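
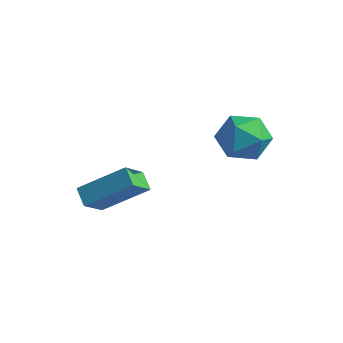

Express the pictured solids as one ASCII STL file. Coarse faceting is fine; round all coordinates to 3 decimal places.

solid 
facet normal -0.174 0.077 0.982
outer loop
vertex 0.047 2.653 0.569
vertex -0.98 2.312 0.414
vertex -0.186 1.586 0.611
endloop
endfacet
facet normal 0.512 -0.078 0.856
outer loop
vertex 0.047 2.653 0.569
vertex -0.186 1.586 0.611
vertex 0.719 1.928 0.101
endloop
endfacet
facet normal 0.782 0.439 0.443
outer loop
vertex 0.047 2.653 0.569
vertex 0.719 1.928 0.101
vertex 0.483 2.865 -0.411
endloop
endfacet
facet normal 0.264 0.912 0.315
outer loop
vertex 0.047 2.653 0.569
vertex 0.483 2.865 -0.411
vertex -0.566 3.102 -0.218
endloop
endfacet
facet normal -0.326 0.689 0.647
outer loop
vertex 0.047 2.653 0.569
vertex -0.566 3.102 -0.218
vertex -0.98 2.312 0.414
endloop
endfacet
facet normal 0.536 -0.689 0.488
outer loop
vertex 0.719 1.928 0.101
vertex -0.186 1.586 0.611
vertex 0.106 1.138 -0.342
endloop
endfacet
facet normal -0.573 -0.439 0.692
outer loop
vertex -0.186 1.586 0.611
vertex -0.98 2.312 0.414
vertex -0.943 1.375 -0.149
endloop
endfacet
facet normal -0.820 0.551 0.152
outer loop
vertex -0.98 2.312 0.414
vertex -0.566 3.102 -0.218
vertex -1.179 2.312 -0.661
endloop
endfacet
facet normal 0.135 0.912 -0.387
outer loop
vertex -0.566 3.102 -0.218
vertex 0.483 2.865 -0.411
vertex -0.274 2.654 -1.171
endloop
endfacet
facet normal 0.973 0.147 -0.180
outer loop
vertex 0.483 2.865 -0.411
vertex 0.719 1.928 0.101
vertex 0.52 1.928 -0.974
endloop
endfacet
facet normal -0.264 -0.912 -0.315
outer loop
vertex -0.507 1.587 -1.129
vertex 0.106 1.138 -0.342
vertex -0.943 1.375 -0.149
endloop
endfacet
facet normal -0.782 -0.439 -0.443
outer loop
vertex -0.507 1.587 -1.129
vertex -0.943 1.375 -0.149
vertex -1.179 2.312 -0.661
endloop
endfacet
facet normal -0.512 0.078 -0.856
outer loop
vertex -0.507 1.587 -1.129
vertex -1.179 2.312 -0.661
vertex -0.274 2.654 -1.171
endloop
endfacet
facet normal 0.174 -0.077 -0.982
outer loop
vertex -0.507 1.587 -1.129
vertex -0.274 2.654 -1.171
vertex 0.52 1.928 -0.974
endloop
endfacet
facet normal 0.326 -0.689 -0.647
outer loop
vertex -0.507 1.587 -1.129
vertex 0.52 1.928 -0.974
vertex 0.106 1.138 -0.342
endloop
endfacet
facet normal -0.135 -0.912 0.387
outer loop
vertex -0.943 1.375 -0.149
vertex 0.106 1.138 -0.342
vertex -0.186 1.586 0.611
endloop
endfacet
facet normal -0.973 -0.147 0.180
outer loop
vertex -1.179 2.312 -0.661
vertex -0.943 1.375 -0.149
vertex -0.98 2.312 0.414
endloop
endfacet
facet normal -0.536 0.689 -0.488
outer loop
vertex -0.274 2.654 -1.171
vertex -1.179 2.312 -0.661
vertex -0.566 3.102 -0.218
endloop
endfacet
facet normal 0.573 0.439 -0.692
outer loop
vertex 0.52 1.928 -0.974
vertex -0.274 2.654 -1.171
vertex 0.483 2.865 -0.411
endloop
endfacet
facet normal 0.820 -0.551 -0.152
outer loop
vertex 0.106 1.138 -0.342
vertex 0.52 1.928 -0.974
vertex 0.719 1.928 0.101
endloop
endfacet
facet normal -0.758 0.388 0.524
outer loop
vertex -2.665 -1.31 -1.079
vertex -2.747 -0.319 -1.932
vertex -3.982 -2.379 -2.194
endloop
endfacet
facet normal 0.062 -0.756 0.651
outer loop
vertex -3.353 -2.701 -2.628
vertex -2.665 -1.31 -1.079
vertex -3.982 -2.379 -2.194
endloop
endfacet
facet normal -0.758 0.388 0.524
outer loop
vertex -3.982 -2.379 -2.194
vertex -2.747 -0.319 -1.932
vertex -4.064 -1.388 -3.047
endloop
endfacet
facet normal -0.649 -0.527 -0.549
outer loop
vertex -4.064 -1.388 -3.047
vertex -3.353 -2.701 -2.628
vertex -3.982 -2.379 -2.194
endloop
endfacet
facet normal 0.649 0.527 0.549
outer loop
vertex -2.665 -1.31 -1.079
vertex -2.118 -0.641 -2.366
vertex -2.747 -0.319 -1.932
endloop
endfacet
facet normal 0.062 -0.756 0.651
outer loop
vertex -2.036 -1.632 -1.513
vertex -2.665 -1.31 -1.079
vertex -3.353 -2.701 -2.628
endloop
endfacet
facet normal 0.649 0.527 0.549
outer loop
vertex -2.036 -1.632 -1.513
vertex -2.118 -0.641 -2.366
vertex -2.665 -1.31 -1.079
endloop
endfacet
facet normal -0.062 0.756 -0.651
outer loop
vertex -2.747 -0.319 -1.932
vertex -2.118 -0.641 -2.366
vertex -4.064 -1.388 -3.047
endloop
endfacet
facet normal -0.649 -0.527 -0.549
outer loop
vertex -3.435 -1.71 -3.481
vertex -3.353 -2.701 -2.628
vertex -4.064 -1.388 -3.047
endloop
endfacet
facet normal -0.062 0.756 -0.651
outer loop
vertex -4.064 -1.388 -3.047
vertex -2.118 -0.641 -2.366
vertex -3.435 -1.71 -3.481
endloop
endfacet
facet normal 0.758 -0.388 -0.524
outer loop
vertex -3.435 -1.71 -3.481
vertex -2.036 -1.632 -1.513
vertex -3.353 -2.701 -2.628
endloop
endfacet
facet normal 0.758 -0.388 -0.524
outer loop
vertex -2.118 -0.641 -2.366
vertex -2.036 -1.632 -1.513
vertex -3.435 -1.71 -3.481
endloop
endfacet

endsolid


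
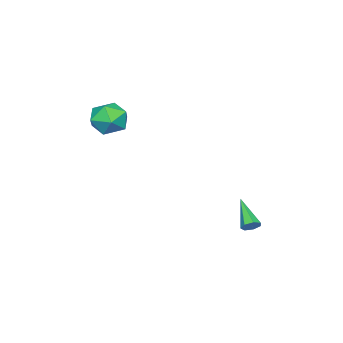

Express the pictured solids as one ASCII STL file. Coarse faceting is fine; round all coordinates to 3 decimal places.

solid 
facet normal -0.978 -0.139 0.158
outer loop
vertex 2.435 -2.946 2.182
vertex 2.575 -3.997 2.127
vertex 2.656 -3.499 3.062
endloop
endfacet
facet normal -0.750 0.458 0.476
outer loop
vertex 2.435 -2.946 2.182
vertex 2.656 -3.499 3.062
vertex 3.123 -2.56 2.894
endloop
endfacet
facet normal -0.470 0.882 -0.024
outer loop
vertex 2.435 -2.946 2.182
vertex 3.123 -2.56 2.894
vertex 3.331 -2.478 1.855
endloop
endfacet
facet normal -0.524 0.547 -0.653
outer loop
vertex 2.435 -2.946 2.182
vertex 3.331 -2.478 1.855
vertex 2.992 -3.367 1.382
endloop
endfacet
facet normal -0.838 -0.083 -0.539
outer loop
vertex 2.435 -2.946 2.182
vertex 2.992 -3.367 1.382
vertex 2.575 -3.997 2.127
endloop
endfacet
facet normal -0.229 0.281 0.932
outer loop
vertex 3.123 -2.56 2.894
vertex 2.656 -3.499 3.062
vertex 3.688 -3.373 3.278
endloop
endfacet
facet normal -0.599 -0.684 0.416
outer loop
vertex 2.656 -3.499 3.062
vertex 2.575 -3.997 2.127
vertex 3.349 -4.262 2.805
endloop
endfacet
facet normal -0.373 -0.595 -0.712
outer loop
vertex 2.575 -3.997 2.127
vertex 2.992 -3.367 1.382
vertex 3.557 -4.18 1.766
endloop
endfacet
facet normal 0.136 0.425 -0.895
outer loop
vertex 2.992 -3.367 1.382
vertex 3.331 -2.478 1.855
vertex 4.024 -3.241 1.598
endloop
endfacet
facet normal 0.225 0.967 0.121
outer loop
vertex 3.331 -2.478 1.855
vertex 3.123 -2.56 2.894
vertex 4.105 -2.743 2.533
endloop
endfacet
facet normal 0.524 -0.547 0.653
outer loop
vertex 4.245 -3.794 2.478
vertex 3.688 -3.373 3.278
vertex 3.349 -4.262 2.805
endloop
endfacet
facet normal 0.470 -0.882 0.024
outer loop
vertex 4.245 -3.794 2.478
vertex 3.349 -4.262 2.805
vertex 3.557 -4.18 1.766
endloop
endfacet
facet normal 0.750 -0.458 -0.476
outer loop
vertex 4.245 -3.794 2.478
vertex 3.557 -4.18 1.766
vertex 4.024 -3.241 1.598
endloop
endfacet
facet normal 0.978 0.139 -0.158
outer loop
vertex 4.245 -3.794 2.478
vertex 4.024 -3.241 1.598
vertex 4.105 -2.743 2.533
endloop
endfacet
facet normal 0.838 0.083 0.539
outer loop
vertex 4.245 -3.794 2.478
vertex 4.105 -2.743 2.533
vertex 3.688 -3.373 3.278
endloop
endfacet
facet normal -0.136 -0.425 0.895
outer loop
vertex 3.349 -4.262 2.805
vertex 3.688 -3.373 3.278
vertex 2.656 -3.499 3.062
endloop
endfacet
facet normal -0.225 -0.967 -0.121
outer loop
vertex 3.557 -4.18 1.766
vertex 3.349 -4.262 2.805
vertex 2.575 -3.997 2.127
endloop
endfacet
facet normal 0.229 -0.281 -0.932
outer loop
vertex 4.024 -3.241 1.598
vertex 3.557 -4.18 1.766
vertex 2.992 -3.367 1.382
endloop
endfacet
facet normal 0.599 0.684 -0.416
outer loop
vertex 4.105 -2.743 2.533
vertex 4.024 -3.241 1.598
vertex 3.331 -2.478 1.855
endloop
endfacet
facet normal 0.373 0.595 0.712
outer loop
vertex 3.688 -3.373 3.278
vertex 4.105 -2.743 2.533
vertex 3.123 -2.56 2.894
endloop
endfacet
facet normal 0.542 0.613 -0.575
outer loop
vertex 1.531 3.345 -3.551
vertex 1.339 3.124 -3.968
vertex 1.159 3.525 -3.71
endloop
endfacet
facet normal -0.118 0.509 0.853
outer loop
vertex 1.531 3.345 -3.551
vertex 1.159 3.525 -3.71
vertex 0.341 1.996 -2.912
endloop
endfacet
facet normal 0.543 0.613 -0.574
outer loop
vertex 1.159 3.525 -3.71
vertex 1.339 3.124 -3.968
vertex 0.923 3.403 -4.064
endloop
endfacet
facet normal -0.761 0.569 0.311
outer loop
vertex 1.159 3.525 -3.71
vertex 0.923 3.403 -4.064
vertex 0.341 1.996 -2.912
endloop
endfacet
facet normal 0.543 0.613 -0.574
outer loop
vertex 0.923 3.403 -4.064
vertex 1.339 3.124 -3.968
vertex 1.001 3.07 -4.346
endloop
endfacet
facet normal -0.928 0.088 -0.361
outer loop
vertex 0.923 3.403 -4.064
vertex 1.001 3.07 -4.346
vertex 0.341 1.996 -2.912
endloop
endfacet
facet normal 0.544 0.612 -0.574
outer loop
vertex 1.001 3.07 -4.346
vertex 1.339 3.124 -3.968
vertex 1.333 2.778 -4.343
endloop
endfacet
facet normal -0.496 -0.570 -0.655
outer loop
vertex 1.001 3.07 -4.346
vertex 1.333 2.778 -4.343
vertex 0.341 1.996 -2.912
endloop
endfacet
facet normal 0.544 0.613 -0.574
outer loop
vertex 1.333 2.778 -4.343
vertex 1.339 3.124 -3.968
vertex 1.67 2.746 -4.058
endloop
endfacet
facet normal 0.211 -0.912 -0.352
outer loop
vertex 1.333 2.778 -4.343
vertex 1.67 2.746 -4.058
vertex 0.341 1.996 -2.912
endloop
endfacet
facet normal 0.542 0.612 -0.575
outer loop
vertex 1.67 2.746 -4.058
vertex 1.339 3.124 -3.968
vertex 1.758 2.999 -3.706
endloop
endfacet
facet normal 0.661 -0.678 0.322
outer loop
vertex 1.67 2.746 -4.058
vertex 1.758 2.999 -3.706
vertex 0.341 1.996 -2.912
endloop
endfacet
facet normal 0.542 0.613 -0.575
outer loop
vertex 1.758 2.999 -3.706
vertex 1.339 3.124 -3.968
vertex 1.531 3.345 -3.551
endloop
endfacet
facet normal 0.513 -0.047 0.857
outer loop
vertex 1.758 2.999 -3.706
vertex 1.531 3.345 -3.551
vertex 0.341 1.996 -2.912
endloop
endfacet

endsolid


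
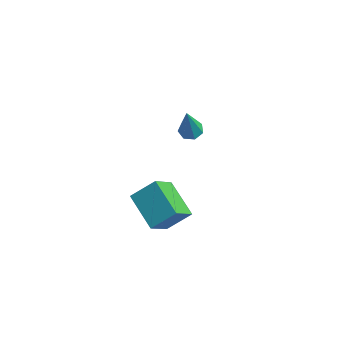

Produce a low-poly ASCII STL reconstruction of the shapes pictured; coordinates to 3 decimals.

solid 
facet normal -0.477 -0.651 -0.591
outer loop
vertex 0.244 -4.314 -2.105
vertex -1.474 -3.725 -1.367
vertex 0.123 -3.059 -3.389
endloop
endfacet
facet normal 0.876 -0.300 -0.376
outer loop
vertex 0.814 -2.115 -2.533
vertex 0.244 -4.314 -2.105
vertex 0.123 -3.059 -3.389
endloop
endfacet
facet normal -0.477 -0.651 -0.591
outer loop
vertex 0.123 -3.059 -3.389
vertex -1.474 -3.725 -1.367
vertex -1.595 -2.47 -2.652
endloop
endfacet
facet normal -0.067 0.697 -0.714
outer loop
vertex -1.595 -2.47 -2.652
vertex 0.814 -2.115 -2.533
vertex 0.123 -3.059 -3.389
endloop
endfacet
facet normal 0.068 -0.697 0.714
outer loop
vertex 0.244 -4.314 -2.105
vertex -0.783 -2.781 -0.511
vertex -1.474 -3.725 -1.367
endloop
endfacet
facet normal 0.877 -0.300 -0.376
outer loop
vertex 0.935 -3.37 -1.248
vertex 0.244 -4.314 -2.105
vertex 0.814 -2.115 -2.533
endloop
endfacet
facet normal 0.067 -0.697 0.714
outer loop
vertex 0.935 -3.37 -1.248
vertex -0.783 -2.781 -0.511
vertex 0.244 -4.314 -2.105
endloop
endfacet
facet normal -0.876 0.301 0.376
outer loop
vertex -1.474 -3.725 -1.367
vertex -0.783 -2.781 -0.511
vertex -1.595 -2.47 -2.652
endloop
endfacet
facet normal -0.068 0.697 -0.714
outer loop
vertex -0.904 -1.526 -1.795
vertex 0.814 -2.115 -2.533
vertex -1.595 -2.47 -2.652
endloop
endfacet
facet normal -0.877 0.300 0.376
outer loop
vertex -1.595 -2.47 -2.652
vertex -0.783 -2.781 -0.511
vertex -0.904 -1.526 -1.795
endloop
endfacet
facet normal 0.477 0.651 0.591
outer loop
vertex -0.904 -1.526 -1.795
vertex 0.935 -3.37 -1.248
vertex 0.814 -2.115 -2.533
endloop
endfacet
facet normal 0.477 0.651 0.591
outer loop
vertex -0.783 -2.781 -0.511
vertex 0.935 -3.37 -1.248
vertex -0.904 -1.526 -1.795
endloop
endfacet
facet normal -0.129 0.300 -0.945
outer loop
vertex -2.793 3.071 -3.022
vertex -3.39 2.868 -3.005
vertex -3.164 3.437 -2.855
endloop
endfacet
facet normal 0.733 0.583 0.351
outer loop
vertex -2.793 3.071 -3.022
vertex -3.164 3.437 -2.855
vertex -3.11 2.212 -0.935
endloop
endfacet
facet normal -0.127 0.300 -0.945
outer loop
vertex -3.164 3.437 -2.855
vertex -3.39 2.868 -3.005
vertex -3.704 3.375 -2.802
endloop
endfacet
facet normal -0.044 0.842 0.538
outer loop
vertex -3.164 3.437 -2.855
vertex -3.704 3.375 -2.802
vertex -3.11 2.212 -0.935
endloop
endfacet
facet normal -0.126 0.300 -0.945
outer loop
vertex -3.704 3.375 -2.802
vertex -3.39 2.868 -3.005
vertex -4.008 2.932 -2.902
endloop
endfacet
facet normal -0.763 0.411 0.499
outer loop
vertex -3.704 3.375 -2.802
vertex -4.008 2.932 -2.902
vertex -3.11 2.212 -0.935
endloop
endfacet
facet normal -0.127 0.299 -0.946
outer loop
vertex -4.008 2.932 -2.902
vertex -3.39 2.868 -3.005
vertex -3.846 2.441 -3.079
endloop
endfacet
facet normal -0.884 -0.386 0.262
outer loop
vertex -4.008 2.932 -2.902
vertex -3.846 2.441 -3.079
vertex -3.11 2.212 -0.935
endloop
endfacet
facet normal -0.128 0.300 -0.945
outer loop
vertex -3.846 2.441 -3.079
vertex -3.39 2.868 -3.005
vertex -3.341 2.272 -3.201
endloop
endfacet
facet normal -0.316 -0.949 0.007
outer loop
vertex -3.846 2.441 -3.079
vertex -3.341 2.272 -3.201
vertex -3.11 2.212 -0.935
endloop
endfacet
facet normal -0.127 0.300 -0.945
outer loop
vertex -3.341 2.272 -3.201
vertex -3.39 2.868 -3.005
vertex -2.872 2.552 -3.175
endloop
endfacet
facet normal 0.514 -0.854 -0.075
outer loop
vertex -3.341 2.272 -3.201
vertex -2.872 2.552 -3.175
vertex -3.11 2.212 -0.935
endloop
endfacet
facet normal -0.128 0.298 -0.946
outer loop
vertex -2.872 2.552 -3.175
vertex -3.39 2.868 -3.005
vertex -2.793 3.071 -3.022
endloop
endfacet
facet normal 0.982 -0.172 0.078
outer loop
vertex -2.872 2.552 -3.175
vertex -2.793 3.071 -3.022
vertex -3.11 2.212 -0.935
endloop
endfacet

endsolid


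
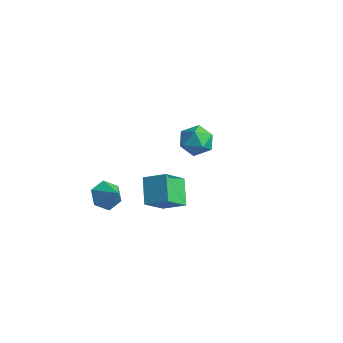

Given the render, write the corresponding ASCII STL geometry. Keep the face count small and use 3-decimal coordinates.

solid 
facet normal 0.154 0.893 0.424
outer loop
vertex -3.276 4.815 -1.587
vertex -3.742 4.423 -0.592
vertex -2.596 4.315 -0.781
endloop
endfacet
facet normal 0.647 0.759 -0.075
outer loop
vertex -3.276 4.815 -1.587
vertex -2.596 4.315 -0.781
vertex -2.438 4.069 -1.911
endloop
endfacet
facet normal 0.310 0.650 -0.694
outer loop
vertex -3.276 4.815 -1.587
vertex -2.438 4.069 -1.911
vertex -3.487 4.025 -2.42
endloop
endfacet
facet normal -0.392 0.715 -0.579
outer loop
vertex -3.276 4.815 -1.587
vertex -3.487 4.025 -2.42
vertex -4.293 4.243 -1.605
endloop
endfacet
facet normal -0.489 0.865 0.112
outer loop
vertex -3.276 4.815 -1.587
vertex -4.293 4.243 -1.605
vertex -3.742 4.423 -0.592
endloop
endfacet
facet normal 0.982 0.156 0.104
outer loop
vertex -2.438 4.069 -1.911
vertex -2.596 4.315 -0.781
vertex -2.387 3.217 -1.115
endloop
endfacet
facet normal 0.185 0.372 0.910
outer loop
vertex -2.596 4.315 -0.781
vertex -3.742 4.423 -0.592
vertex -3.193 3.435 -0.3
endloop
endfacet
facet normal -0.853 0.328 0.406
outer loop
vertex -3.742 4.423 -0.592
vertex -4.293 4.243 -1.605
vertex -4.242 3.391 -0.809
endloop
endfacet
facet normal -0.697 0.084 -0.712
outer loop
vertex -4.293 4.243 -1.605
vertex -3.487 4.025 -2.42
vertex -4.084 3.145 -1.939
endloop
endfacet
facet normal 0.437 -0.023 -0.899
outer loop
vertex -3.487 4.025 -2.42
vertex -2.438 4.069 -1.911
vertex -2.938 3.037 -2.128
endloop
endfacet
facet normal 0.392 -0.715 0.579
outer loop
vertex -3.404 2.645 -1.133
vertex -2.387 3.217 -1.115
vertex -3.193 3.435 -0.3
endloop
endfacet
facet normal -0.310 -0.650 0.694
outer loop
vertex -3.404 2.645 -1.133
vertex -3.193 3.435 -0.3
vertex -4.242 3.391 -0.809
endloop
endfacet
facet normal -0.647 -0.759 0.075
outer loop
vertex -3.404 2.645 -1.133
vertex -4.242 3.391 -0.809
vertex -4.084 3.145 -1.939
endloop
endfacet
facet normal -0.154 -0.893 -0.424
outer loop
vertex -3.404 2.645 -1.133
vertex -4.084 3.145 -1.939
vertex -2.938 3.037 -2.128
endloop
endfacet
facet normal 0.489 -0.865 -0.112
outer loop
vertex -3.404 2.645 -1.133
vertex -2.938 3.037 -2.128
vertex -2.387 3.217 -1.115
endloop
endfacet
facet normal 0.697 -0.084 0.712
outer loop
vertex -3.193 3.435 -0.3
vertex -2.387 3.217 -1.115
vertex -2.596 4.315 -0.781
endloop
endfacet
facet normal -0.437 0.023 0.899
outer loop
vertex -4.242 3.391 -0.809
vertex -3.193 3.435 -0.3
vertex -3.742 4.423 -0.592
endloop
endfacet
facet normal -0.982 -0.156 -0.104
outer loop
vertex -4.084 3.145 -1.939
vertex -4.242 3.391 -0.809
vertex -4.293 4.243 -1.605
endloop
endfacet
facet normal -0.185 -0.372 -0.910
outer loop
vertex -2.938 3.037 -2.128
vertex -4.084 3.145 -1.939
vertex -3.487 4.025 -2.42
endloop
endfacet
facet normal 0.853 -0.328 -0.406
outer loop
vertex -2.387 3.217 -1.115
vertex -2.938 3.037 -2.128
vertex -2.438 4.069 -1.911
endloop
endfacet
facet normal -0.752 0.096 -0.652
outer loop
vertex -2.965 -3.074 -2.273
vertex -3.532 -3.691 -1.709
vertex -3.55 -2.695 -1.542
endloop
endfacet
facet normal 0.659 0.738 0.144
outer loop
vertex -2.965 -3.074 -2.273
vertex -3.55 -2.695 -1.542
vertex -2.448 -3.829 -0.771
endloop
endfacet
facet normal -0.752 0.096 -0.652
outer loop
vertex -3.55 -2.695 -1.542
vertex -3.532 -3.691 -1.709
vertex -4.117 -3.313 -0.979
endloop
endfacet
facet normal 0.095 0.621 0.778
outer loop
vertex -3.55 -2.695 -1.542
vertex -4.117 -3.313 -0.979
vertex -2.448 -3.829 -0.771
endloop
endfacet
facet normal -0.752 0.095 -0.652
outer loop
vertex -4.117 -3.313 -0.979
vertex -3.532 -3.691 -1.709
vertex -4.098 -4.309 -1.146
endloop
endfacet
facet normal -0.172 -0.166 0.971
outer loop
vertex -4.117 -3.313 -0.979
vertex -4.098 -4.309 -1.146
vertex -2.448 -3.829 -0.771
endloop
endfacet
facet normal -0.753 0.096 -0.652
outer loop
vertex -4.098 -4.309 -1.146
vertex -3.532 -3.691 -1.709
vertex -3.513 -4.687 -1.877
endloop
endfacet
facet normal 0.123 -0.838 0.532
outer loop
vertex -4.098 -4.309 -1.146
vertex -3.513 -4.687 -1.877
vertex -2.448 -3.829 -0.771
endloop
endfacet
facet normal -0.752 0.096 -0.652
outer loop
vertex -3.513 -4.687 -1.877
vertex -3.532 -3.691 -1.709
vertex -2.946 -4.07 -2.44
endloop
endfacet
facet normal 0.685 -0.721 -0.100
outer loop
vertex -3.513 -4.687 -1.877
vertex -2.946 -4.07 -2.44
vertex -2.448 -3.829 -0.771
endloop
endfacet
facet normal -0.752 0.095 -0.652
outer loop
vertex -2.946 -4.07 -2.44
vertex -3.532 -3.691 -1.709
vertex -2.965 -3.074 -2.273
endloop
endfacet
facet normal 0.953 0.068 -0.294
outer loop
vertex -2.946 -4.07 -2.44
vertex -2.965 -3.074 -2.273
vertex -2.448 -3.829 -0.771
endloop
endfacet
facet normal -0.577 0.558 0.597
outer loop
vertex -0.045 -2.517 1.482
vertex -0.018 -1.05 0.137
vertex -1.261 -3.086 0.837
endloop
endfacet
facet normal -0.014 -0.737 0.676
outer loop
vertex -0.222 -4.09 -0.237
vertex -0.045 -2.517 1.482
vertex -1.261 -3.086 0.837
endloop
endfacet
facet normal -0.578 0.558 0.596
outer loop
vertex -1.261 -3.086 0.837
vertex -0.018 -1.05 0.137
vertex -1.234 -1.62 -0.508
endloop
endfacet
facet normal -0.817 -0.382 -0.433
outer loop
vertex -1.234 -1.62 -0.508
vertex -0.222 -4.09 -0.237
vertex -1.261 -3.086 0.837
endloop
endfacet
facet normal 0.817 0.382 0.433
outer loop
vertex -0.045 -2.517 1.482
vertex 1.021 -2.054 -0.937
vertex -0.018 -1.05 0.137
endloop
endfacet
facet normal -0.013 -0.737 0.676
outer loop
vertex 0.994 -3.52 0.408
vertex -0.045 -2.517 1.482
vertex -0.222 -4.09 -0.237
endloop
endfacet
facet normal 0.816 0.382 0.433
outer loop
vertex 0.994 -3.52 0.408
vertex 1.021 -2.054 -0.937
vertex -0.045 -2.517 1.482
endloop
endfacet
facet normal 0.013 0.737 -0.676
outer loop
vertex -0.018 -1.05 0.137
vertex 1.021 -2.054 -0.937
vertex -1.234 -1.62 -0.508
endloop
endfacet
facet normal -0.816 -0.382 -0.433
outer loop
vertex -0.195 -2.623 -1.582
vertex -0.222 -4.09 -0.237
vertex -1.234 -1.62 -0.508
endloop
endfacet
facet normal 0.013 0.737 -0.676
outer loop
vertex -1.234 -1.62 -0.508
vertex 1.021 -2.054 -0.937
vertex -0.195 -2.623 -1.582
endloop
endfacet
facet normal 0.578 -0.557 -0.596
outer loop
vertex -0.195 -2.623 -1.582
vertex 0.994 -3.52 0.408
vertex -0.222 -4.09 -0.237
endloop
endfacet
facet normal 0.577 -0.558 -0.596
outer loop
vertex 1.021 -2.054 -0.937
vertex 0.994 -3.52 0.408
vertex -0.195 -2.623 -1.582
endloop
endfacet

endsolid


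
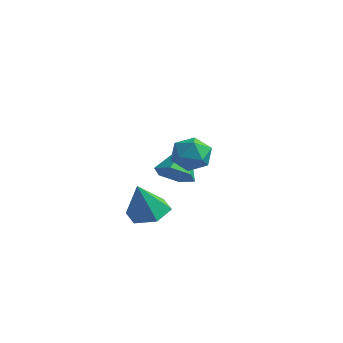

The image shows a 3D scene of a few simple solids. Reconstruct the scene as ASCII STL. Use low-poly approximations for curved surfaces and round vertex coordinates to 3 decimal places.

solid 
facet normal -0.473 0.859 0.195
outer loop
vertex 3.041 -0.129 3.687
vertex 2.343 -0.542 3.815
vertex 2.857 -0.401 4.439
endloop
endfacet
facet normal 0.216 0.900 0.378
outer loop
vertex 3.041 -0.129 3.687
vertex 2.857 -0.401 4.439
vertex 3.624 -0.466 4.156
endloop
endfacet
facet normal 0.608 0.767 -0.204
outer loop
vertex 3.041 -0.129 3.687
vertex 3.624 -0.466 4.156
vertex 3.584 -0.647 3.357
endloop
endfacet
facet normal 0.160 0.644 -0.748
outer loop
vertex 3.041 -0.129 3.687
vertex 3.584 -0.647 3.357
vertex 2.793 -0.694 3.147
endloop
endfacet
facet normal -0.507 0.701 -0.501
outer loop
vertex 3.041 -0.129 3.687
vertex 2.793 -0.694 3.147
vertex 2.343 -0.542 3.815
endloop
endfacet
facet normal 0.348 0.386 0.855
outer loop
vertex 3.624 -0.466 4.156
vertex 2.857 -0.401 4.439
vertex 3.287 -1.086 4.573
endloop
endfacet
facet normal -0.766 0.320 0.558
outer loop
vertex 2.857 -0.401 4.439
vertex 2.343 -0.542 3.815
vertex 2.496 -1.133 4.363
endloop
endfacet
facet normal -0.821 0.064 -0.568
outer loop
vertex 2.343 -0.542 3.815
vertex 2.793 -0.694 3.147
vertex 2.456 -1.314 3.564
endloop
endfacet
facet normal 0.258 -0.027 -0.966
outer loop
vertex 2.793 -0.694 3.147
vertex 3.584 -0.647 3.357
vertex 3.223 -1.379 3.281
endloop
endfacet
facet normal 0.981 0.172 -0.088
outer loop
vertex 3.584 -0.647 3.357
vertex 3.624 -0.466 4.156
vertex 3.737 -1.238 3.905
endloop
endfacet
facet normal -0.160 -0.644 0.748
outer loop
vertex 3.039 -1.651 4.033
vertex 3.287 -1.086 4.573
vertex 2.496 -1.133 4.363
endloop
endfacet
facet normal -0.608 -0.767 0.204
outer loop
vertex 3.039 -1.651 4.033
vertex 2.496 -1.133 4.363
vertex 2.456 -1.314 3.564
endloop
endfacet
facet normal -0.216 -0.900 -0.378
outer loop
vertex 3.039 -1.651 4.033
vertex 2.456 -1.314 3.564
vertex 3.223 -1.379 3.281
endloop
endfacet
facet normal 0.473 -0.859 -0.195
outer loop
vertex 3.039 -1.651 4.033
vertex 3.223 -1.379 3.281
vertex 3.737 -1.238 3.905
endloop
endfacet
facet normal 0.507 -0.701 0.501
outer loop
vertex 3.039 -1.651 4.033
vertex 3.737 -1.238 3.905
vertex 3.287 -1.086 4.573
endloop
endfacet
facet normal -0.258 0.027 0.966
outer loop
vertex 2.496 -1.133 4.363
vertex 3.287 -1.086 4.573
vertex 2.857 -0.401 4.439
endloop
endfacet
facet normal -0.981 -0.172 0.088
outer loop
vertex 2.456 -1.314 3.564
vertex 2.496 -1.133 4.363
vertex 2.343 -0.542 3.815
endloop
endfacet
facet normal -0.348 -0.386 -0.855
outer loop
vertex 3.223 -1.379 3.281
vertex 2.456 -1.314 3.564
vertex 2.793 -0.694 3.147
endloop
endfacet
facet normal 0.766 -0.320 -0.558
outer loop
vertex 3.737 -1.238 3.905
vertex 3.223 -1.379 3.281
vertex 3.584 -0.647 3.357
endloop
endfacet
facet normal 0.821 -0.064 0.568
outer loop
vertex 3.287 -1.086 4.573
vertex 3.737 -1.238 3.905
vertex 3.624 -0.466 4.156
endloop
endfacet
facet normal 0.143 -0.758 -0.636
outer loop
vertex 1.211 2.124 0.635
vertex 0.579 1.704 0.994
vertex 0.427 2.218 0.347
endloop
endfacet
facet normal 0.254 0.879 -0.404
outer loop
vertex 1.211 2.124 0.635
vertex 0.427 2.218 0.347
vertex 0.321 3.076 2.146
endloop
endfacet
facet normal 0.142 -0.759 -0.636
outer loop
vertex 0.427 2.218 0.347
vertex 0.579 1.704 0.994
vertex -0.205 1.798 0.707
endloop
endfacet
facet normal -0.650 0.671 -0.358
outer loop
vertex 0.427 2.218 0.347
vertex -0.205 1.798 0.707
vertex 0.321 3.076 2.146
endloop
endfacet
facet normal 0.142 -0.759 -0.636
outer loop
vertex -0.205 1.798 0.707
vertex 0.579 1.704 0.994
vertex -0.054 1.284 1.354
endloop
endfacet
facet normal -0.956 0.075 0.283
outer loop
vertex -0.205 1.798 0.707
vertex -0.054 1.284 1.354
vertex 0.321 3.076 2.146
endloop
endfacet
facet normal 0.141 -0.758 -0.636
outer loop
vertex -0.054 1.284 1.354
vertex 0.579 1.704 0.994
vertex 0.73 1.189 1.641
endloop
endfacet
facet normal -0.360 -0.313 0.879
outer loop
vertex -0.054 1.284 1.354
vertex 0.73 1.189 1.641
vertex 0.321 3.076 2.146
endloop
endfacet
facet normal 0.142 -0.758 -0.637
outer loop
vertex 0.73 1.189 1.641
vertex 0.579 1.704 0.994
vertex 1.362 1.609 1.282
endloop
endfacet
facet normal 0.543 -0.105 0.833
outer loop
vertex 0.73 1.189 1.641
vertex 1.362 1.609 1.282
vertex 0.321 3.076 2.146
endloop
endfacet
facet normal 0.142 -0.758 -0.637
outer loop
vertex 1.362 1.609 1.282
vertex 0.579 1.704 0.994
vertex 1.211 2.124 0.635
endloop
endfacet
facet normal 0.850 0.490 0.192
outer loop
vertex 1.362 1.609 1.282
vertex 1.211 2.124 0.635
vertex 0.321 3.076 2.146
endloop
endfacet
facet normal 0.109 0.308 -0.945
outer loop
vertex 2.878 -1.875 1.472
vertex 2.112 -2.189 1.281
vertex 2.187 -1.387 1.551
endloop
endfacet
facet normal 0.465 0.545 0.697
outer loop
vertex 2.878 -1.875 1.472
vertex 2.187 -1.387 1.551
vertex 1.948 -2.651 2.699
endloop
endfacet
facet normal 0.110 0.308 -0.945
outer loop
vertex 2.187 -1.387 1.551
vertex 2.112 -2.189 1.281
vertex 1.421 -1.702 1.359
endloop
endfacet
facet normal -0.425 0.651 0.628
outer loop
vertex 2.187 -1.387 1.551
vertex 1.421 -1.702 1.359
vertex 1.948 -2.651 2.699
endloop
endfacet
facet normal 0.110 0.307 -0.945
outer loop
vertex 1.421 -1.702 1.359
vertex 2.112 -2.189 1.281
vertex 1.346 -2.504 1.09
endloop
endfacet
facet normal -0.937 -0.029 0.348
outer loop
vertex 1.421 -1.702 1.359
vertex 1.346 -2.504 1.09
vertex 1.948 -2.651 2.699
endloop
endfacet
facet normal 0.109 0.308 -0.945
outer loop
vertex 1.346 -2.504 1.09
vertex 2.112 -2.189 1.281
vertex 2.038 -2.992 1.011
endloop
endfacet
facet normal -0.561 -0.817 0.135
outer loop
vertex 1.346 -2.504 1.09
vertex 2.038 -2.992 1.011
vertex 1.948 -2.651 2.699
endloop
endfacet
facet normal 0.110 0.308 -0.945
outer loop
vertex 2.038 -2.992 1.011
vertex 2.112 -2.189 1.281
vertex 2.804 -2.677 1.203
endloop
endfacet
facet normal 0.328 -0.922 0.204
outer loop
vertex 2.038 -2.992 1.011
vertex 2.804 -2.677 1.203
vertex 1.948 -2.651 2.699
endloop
endfacet
facet normal 0.110 0.307 -0.945
outer loop
vertex 2.804 -2.677 1.203
vertex 2.112 -2.189 1.281
vertex 2.878 -1.875 1.472
endloop
endfacet
facet normal 0.841 -0.240 0.485
outer loop
vertex 2.804 -2.677 1.203
vertex 2.878 -1.875 1.472
vertex 1.948 -2.651 2.699
endloop
endfacet

endsolid


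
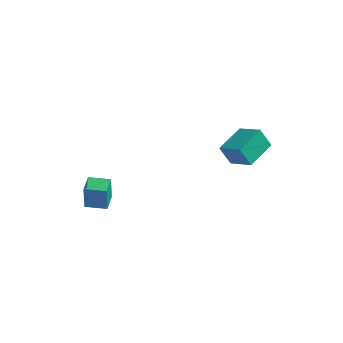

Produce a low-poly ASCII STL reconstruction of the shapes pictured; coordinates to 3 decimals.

solid 
facet normal -0.872 0.270 -0.407
outer loop
vertex 1.369 0.313 3.096
vertex 1.659 1.81 3.469
vertex 1.853 0.454 2.153
endloop
endfacet
facet normal -0.185 -0.954 -0.238
outer loop
vertex 2.961 0.11 2.671
vertex 1.369 0.313 3.096
vertex 1.853 0.454 2.153
endloop
endfacet
facet normal -0.872 0.271 -0.408
outer loop
vertex 1.853 0.454 2.153
vertex 1.659 1.81 3.469
vertex 2.144 1.951 2.526
endloop
endfacet
facet normal 0.453 0.132 -0.882
outer loop
vertex 2.144 1.951 2.526
vertex 2.961 0.11 2.671
vertex 1.853 0.454 2.153
endloop
endfacet
facet normal -0.453 -0.132 0.882
outer loop
vertex 1.369 0.313 3.096
vertex 2.767 1.466 3.987
vertex 1.659 1.81 3.469
endloop
endfacet
facet normal -0.185 -0.954 -0.238
outer loop
vertex 2.476 -0.031 3.614
vertex 1.369 0.313 3.096
vertex 2.961 0.11 2.671
endloop
endfacet
facet normal -0.453 -0.132 0.882
outer loop
vertex 2.476 -0.031 3.614
vertex 2.767 1.466 3.987
vertex 1.369 0.313 3.096
endloop
endfacet
facet normal 0.185 0.954 0.238
outer loop
vertex 1.659 1.81 3.469
vertex 2.767 1.466 3.987
vertex 2.144 1.951 2.526
endloop
endfacet
facet normal 0.453 0.132 -0.881
outer loop
vertex 3.251 1.607 3.044
vertex 2.961 0.11 2.671
vertex 2.144 1.951 2.526
endloop
endfacet
facet normal 0.185 0.954 0.238
outer loop
vertex 2.144 1.951 2.526
vertex 2.767 1.466 3.987
vertex 3.251 1.607 3.044
endloop
endfacet
facet normal 0.872 -0.271 0.408
outer loop
vertex 3.251 1.607 3.044
vertex 2.476 -0.031 3.614
vertex 2.961 0.11 2.671
endloop
endfacet
facet normal 0.872 -0.271 0.407
outer loop
vertex 2.767 1.466 3.987
vertex 2.476 -0.031 3.614
vertex 3.251 1.607 3.044
endloop
endfacet
facet normal -0.962 -0.275 -0.003
outer loop
vertex -3.793 -2.568 0.593
vertex -4.054 -1.655 0.642
vertex -3.807 -2.505 -0.665
endloop
endfacet
facet normal 0.274 -0.960 -0.051
outer loop
vertex -2.826 -2.225 -0.662
vertex -3.793 -2.568 0.593
vertex -3.807 -2.505 -0.665
endloop
endfacet
facet normal -0.962 -0.275 -0.003
outer loop
vertex -3.807 -2.505 -0.665
vertex -4.054 -1.655 0.642
vertex -4.068 -1.592 -0.616
endloop
endfacet
facet normal -0.011 0.050 -0.999
outer loop
vertex -4.068 -1.592 -0.616
vertex -2.826 -2.225 -0.662
vertex -3.807 -2.505 -0.665
endloop
endfacet
facet normal 0.011 -0.050 0.999
outer loop
vertex -3.793 -2.568 0.593
vertex -3.073 -1.375 0.645
vertex -4.054 -1.655 0.642
endloop
endfacet
facet normal 0.274 -0.960 -0.051
outer loop
vertex -2.812 -2.288 0.596
vertex -3.793 -2.568 0.593
vertex -2.826 -2.225 -0.662
endloop
endfacet
facet normal 0.011 -0.050 0.999
outer loop
vertex -2.812 -2.288 0.596
vertex -3.073 -1.375 0.645
vertex -3.793 -2.568 0.593
endloop
endfacet
facet normal -0.274 0.960 0.051
outer loop
vertex -4.054 -1.655 0.642
vertex -3.073 -1.375 0.645
vertex -4.068 -1.592 -0.616
endloop
endfacet
facet normal -0.011 0.050 -0.999
outer loop
vertex -3.087 -1.312 -0.613
vertex -2.826 -2.225 -0.662
vertex -4.068 -1.592 -0.616
endloop
endfacet
facet normal -0.274 0.960 0.051
outer loop
vertex -4.068 -1.592 -0.616
vertex -3.073 -1.375 0.645
vertex -3.087 -1.312 -0.613
endloop
endfacet
facet normal 0.962 0.275 0.003
outer loop
vertex -3.087 -1.312 -0.613
vertex -2.812 -2.288 0.596
vertex -2.826 -2.225 -0.662
endloop
endfacet
facet normal 0.962 0.275 0.003
outer loop
vertex -3.073 -1.375 0.645
vertex -2.812 -2.288 0.596
vertex -3.087 -1.312 -0.613
endloop
endfacet

endsolid


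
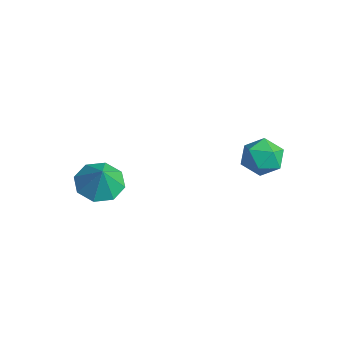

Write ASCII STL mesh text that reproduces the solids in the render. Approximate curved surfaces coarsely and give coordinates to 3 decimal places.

solid 
facet normal 0.202 0.581 0.788
outer loop
vertex 4.003 1.945 3.342
vertex 3.533 1.366 3.89
vertex 4.439 1.239 3.751
endloop
endfacet
facet normal 0.723 0.621 0.301
outer loop
vertex 4.003 1.945 3.342
vertex 4.439 1.239 3.751
vertex 4.625 1.45 2.869
endloop
endfacet
facet normal 0.434 0.845 -0.313
outer loop
vertex 4.003 1.945 3.342
vertex 4.625 1.45 2.869
vertex 3.834 1.707 2.464
endloop
endfacet
facet normal -0.264 0.943 -0.205
outer loop
vertex 4.003 1.945 3.342
vertex 3.834 1.707 2.464
vertex 3.159 1.655 3.095
endloop
endfacet
facet normal -0.407 0.780 0.475
outer loop
vertex 4.003 1.945 3.342
vertex 3.159 1.655 3.095
vertex 3.533 1.366 3.89
endloop
endfacet
facet normal 0.980 -0.036 0.198
outer loop
vertex 4.625 1.45 2.869
vertex 4.439 1.239 3.751
vertex 4.541 0.565 3.125
endloop
endfacet
facet normal 0.137 -0.101 0.985
outer loop
vertex 4.439 1.239 3.751
vertex 3.533 1.366 3.89
vertex 3.866 0.513 3.756
endloop
endfacet
facet normal -0.850 0.219 0.479
outer loop
vertex 3.533 1.366 3.89
vertex 3.159 1.655 3.095
vertex 3.075 0.77 3.351
endloop
endfacet
facet normal -0.617 0.483 -0.621
outer loop
vertex 3.159 1.655 3.095
vertex 3.834 1.707 2.464
vertex 3.261 0.981 2.469
endloop
endfacet
facet normal 0.513 0.325 -0.795
outer loop
vertex 3.834 1.707 2.464
vertex 4.625 1.45 2.869
vertex 4.167 0.854 2.33
endloop
endfacet
facet normal 0.264 -0.943 0.205
outer loop
vertex 3.697 0.275 2.878
vertex 4.541 0.565 3.125
vertex 3.866 0.513 3.756
endloop
endfacet
facet normal -0.434 -0.845 0.313
outer loop
vertex 3.697 0.275 2.878
vertex 3.866 0.513 3.756
vertex 3.075 0.77 3.351
endloop
endfacet
facet normal -0.723 -0.621 -0.301
outer loop
vertex 3.697 0.275 2.878
vertex 3.075 0.77 3.351
vertex 3.261 0.981 2.469
endloop
endfacet
facet normal -0.202 -0.581 -0.788
outer loop
vertex 3.697 0.275 2.878
vertex 3.261 0.981 2.469
vertex 4.167 0.854 2.33
endloop
endfacet
facet normal 0.407 -0.780 -0.475
outer loop
vertex 3.697 0.275 2.878
vertex 4.167 0.854 2.33
vertex 4.541 0.565 3.125
endloop
endfacet
facet normal 0.617 -0.483 0.621
outer loop
vertex 3.866 0.513 3.756
vertex 4.541 0.565 3.125
vertex 4.439 1.239 3.751
endloop
endfacet
facet normal -0.513 -0.325 0.795
outer loop
vertex 3.075 0.77 3.351
vertex 3.866 0.513 3.756
vertex 3.533 1.366 3.89
endloop
endfacet
facet normal -0.980 0.036 -0.198
outer loop
vertex 3.261 0.981 2.469
vertex 3.075 0.77 3.351
vertex 3.159 1.655 3.095
endloop
endfacet
facet normal -0.137 0.101 -0.985
outer loop
vertex 4.167 0.854 2.33
vertex 3.261 0.981 2.469
vertex 3.834 1.707 2.464
endloop
endfacet
facet normal 0.850 -0.219 -0.479
outer loop
vertex 4.541 0.565 3.125
vertex 4.167 0.854 2.33
vertex 4.625 1.45 2.869
endloop
endfacet
facet normal -0.470 0.099 -0.877
outer loop
vertex 0.016 -3.312 -0.589
vertex -0.896 -3.486 -0.12
vertex -0.326 -2.642 -0.33
endloop
endfacet
facet normal 0.899 0.368 0.237
outer loop
vertex 0.016 -3.312 -0.589
vertex -0.326 -2.642 -0.33
vertex -0.284 -3.614 1.02
endloop
endfacet
facet normal -0.470 0.099 -0.877
outer loop
vertex -0.326 -2.642 -0.33
vertex -0.896 -3.486 -0.12
vertex -1.001 -2.466 0.052
endloop
endfacet
facet normal 0.474 0.722 0.505
outer loop
vertex -0.326 -2.642 -0.33
vertex -1.001 -2.466 0.052
vertex -0.284 -3.614 1.02
endloop
endfacet
facet normal -0.470 0.100 -0.877
outer loop
vertex -1.001 -2.466 0.052
vertex -0.896 -3.486 -0.12
vertex -1.615 -2.887 0.333
endloop
endfacet
facet normal -0.066 0.619 0.783
outer loop
vertex -1.001 -2.466 0.052
vertex -1.615 -2.887 0.333
vertex -0.284 -3.614 1.02
endloop
endfacet
facet normal -0.470 0.099 -0.877
outer loop
vertex -1.615 -2.887 0.333
vertex -0.896 -3.486 -0.12
vertex -1.807 -3.659 0.349
endloop
endfacet
facet normal -0.403 0.119 0.907
outer loop
vertex -1.615 -2.887 0.333
vertex -1.807 -3.659 0.349
vertex -0.284 -3.614 1.02
endloop
endfacet
facet normal -0.470 0.099 -0.877
outer loop
vertex -1.807 -3.659 0.349
vertex -0.896 -3.486 -0.12
vertex -1.465 -4.33 0.09
endloop
endfacet
facet normal -0.341 -0.485 0.806
outer loop
vertex -1.807 -3.659 0.349
vertex -1.465 -4.33 0.09
vertex -0.284 -3.614 1.02
endloop
endfacet
facet normal -0.470 0.099 -0.877
outer loop
vertex -1.465 -4.33 0.09
vertex -0.896 -3.486 -0.12
vertex -0.79 -4.506 -0.292
endloop
endfacet
facet normal 0.085 -0.839 0.537
outer loop
vertex -1.465 -4.33 0.09
vertex -0.79 -4.506 -0.292
vertex -0.284 -3.614 1.02
endloop
endfacet
facet normal -0.470 0.099 -0.877
outer loop
vertex -0.79 -4.506 -0.292
vertex -0.896 -3.486 -0.12
vertex -0.176 -4.085 -0.573
endloop
endfacet
facet normal 0.624 -0.737 0.260
outer loop
vertex -0.79 -4.506 -0.292
vertex -0.176 -4.085 -0.573
vertex -0.284 -3.614 1.02
endloop
endfacet
facet normal -0.470 0.099 -0.877
outer loop
vertex -0.176 -4.085 -0.573
vertex -0.896 -3.486 -0.12
vertex 0.016 -3.312 -0.589
endloop
endfacet
facet normal 0.962 -0.236 0.135
outer loop
vertex -0.176 -4.085 -0.573
vertex 0.016 -3.312 -0.589
vertex -0.284 -3.614 1.02
endloop
endfacet

endsolid


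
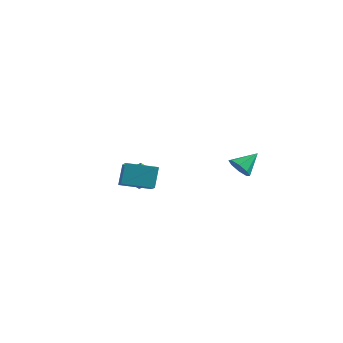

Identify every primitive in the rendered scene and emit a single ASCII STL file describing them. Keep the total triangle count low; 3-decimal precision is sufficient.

solid 
facet normal -0.880 -0.442 0.176
outer loop
vertex -2.504 -5.206 0.013
vertex -2.626 -4.585 0.961
vertex -3.467 -3.724 -1.082
endloop
endfacet
facet normal 0.107 -0.545 -0.832
outer loop
vertex -2.174 -3.075 -1.341
vertex -2.504 -5.206 0.013
vertex -3.467 -3.724 -1.082
endloop
endfacet
facet normal -0.880 -0.441 0.176
outer loop
vertex -3.467 -3.724 -1.082
vertex -2.626 -4.585 0.961
vertex -3.589 -3.102 -0.135
endloop
endfacet
facet normal -0.463 0.712 -0.527
outer loop
vertex -3.589 -3.102 -0.135
vertex -2.174 -3.075 -1.341
vertex -3.467 -3.724 -1.082
endloop
endfacet
facet normal 0.463 -0.713 0.527
outer loop
vertex -2.504 -5.206 0.013
vertex -1.333 -3.936 0.702
vertex -2.626 -4.585 0.961
endloop
endfacet
facet normal 0.107 -0.545 -0.832
outer loop
vertex -1.211 -4.558 -0.245
vertex -2.504 -5.206 0.013
vertex -2.174 -3.075 -1.341
endloop
endfacet
facet normal 0.462 -0.713 0.528
outer loop
vertex -1.211 -4.558 -0.245
vertex -1.333 -3.936 0.702
vertex -2.504 -5.206 0.013
endloop
endfacet
facet normal -0.107 0.545 0.832
outer loop
vertex -2.626 -4.585 0.961
vertex -1.333 -3.936 0.702
vertex -3.589 -3.102 -0.135
endloop
endfacet
facet normal -0.463 0.713 -0.527
outer loop
vertex -2.296 -2.454 -0.393
vertex -2.174 -3.075 -1.341
vertex -3.589 -3.102 -0.135
endloop
endfacet
facet normal -0.107 0.545 0.832
outer loop
vertex -3.589 -3.102 -0.135
vertex -1.333 -3.936 0.702
vertex -2.296 -2.454 -0.393
endloop
endfacet
facet normal 0.880 0.441 -0.176
outer loop
vertex -2.296 -2.454 -0.393
vertex -1.211 -4.558 -0.245
vertex -2.174 -3.075 -1.341
endloop
endfacet
facet normal 0.880 0.441 -0.177
outer loop
vertex -1.333 -3.936 0.702
vertex -1.211 -4.558 -0.245
vertex -2.296 -2.454 -0.393
endloop
endfacet
facet normal -0.537 0.775 0.333
outer loop
vertex -3.472 -1.591 -0.753
vertex -3.141 -1.073 -1.424
vertex -4.15 -1.836 -1.276
endloop
endfacet
facet normal -0.363 -0.569 0.738
outer loop
vertex -3.699 -2.487 -1.556
vertex -3.472 -1.591 -0.753
vertex -4.15 -1.836 -1.276
endloop
endfacet
facet normal -0.537 0.775 0.333
outer loop
vertex -4.15 -1.836 -1.276
vertex -3.141 -1.073 -1.424
vertex -3.819 -1.318 -1.947
endloop
endfacet
facet normal -0.761 -0.275 -0.588
outer loop
vertex -3.819 -1.318 -1.947
vertex -3.699 -2.487 -1.556
vertex -4.15 -1.836 -1.276
endloop
endfacet
facet normal 0.761 0.275 0.588
outer loop
vertex -3.472 -1.591 -0.753
vertex -2.69 -1.724 -1.704
vertex -3.141 -1.073 -1.424
endloop
endfacet
facet normal -0.363 -0.569 0.738
outer loop
vertex -3.021 -2.242 -1.033
vertex -3.472 -1.591 -0.753
vertex -3.699 -2.487 -1.556
endloop
endfacet
facet normal 0.761 0.275 0.588
outer loop
vertex -3.021 -2.242 -1.033
vertex -2.69 -1.724 -1.704
vertex -3.472 -1.591 -0.753
endloop
endfacet
facet normal 0.363 0.569 -0.738
outer loop
vertex -3.141 -1.073 -1.424
vertex -2.69 -1.724 -1.704
vertex -3.819 -1.318 -1.947
endloop
endfacet
facet normal -0.761 -0.275 -0.588
outer loop
vertex -3.368 -1.969 -2.227
vertex -3.699 -2.487 -1.556
vertex -3.819 -1.318 -1.947
endloop
endfacet
facet normal 0.363 0.569 -0.738
outer loop
vertex -3.819 -1.318 -1.947
vertex -2.69 -1.724 -1.704
vertex -3.368 -1.969 -2.227
endloop
endfacet
facet normal 0.537 -0.775 -0.333
outer loop
vertex -3.368 -1.969 -2.227
vertex -3.021 -2.242 -1.033
vertex -3.699 -2.487 -1.556
endloop
endfacet
facet normal 0.537 -0.775 -0.333
outer loop
vertex -2.69 -1.724 -1.704
vertex -3.021 -2.242 -1.033
vertex -3.368 -1.969 -2.227
endloop
endfacet
facet normal -0.397 -0.759 -0.516
outer loop
vertex 0.624 1.279 -2.007
vertex 0.045 1.359 -1.68
vertex 0.308 1.606 -2.245
endloop
endfacet
facet normal 0.786 0.459 -0.413
outer loop
vertex 0.624 1.279 -2.007
vertex 0.308 1.606 -2.245
vertex 0.535 2.301 -1.04
endloop
endfacet
facet normal -0.396 -0.759 -0.516
outer loop
vertex 0.308 1.606 -2.245
vertex 0.045 1.359 -1.68
vertex -0.162 1.788 -2.152
endloop
endfacet
facet normal 0.218 0.827 -0.518
outer loop
vertex 0.308 1.606 -2.245
vertex -0.162 1.788 -2.152
vertex 0.535 2.301 -1.04
endloop
endfacet
facet normal -0.396 -0.759 -0.516
outer loop
vertex -0.162 1.788 -2.152
vertex 0.045 1.359 -1.68
vertex -0.511 1.719 -1.783
endloop
endfacet
facet normal -0.375 0.909 -0.184
outer loop
vertex -0.162 1.788 -2.152
vertex -0.511 1.719 -1.783
vertex 0.535 2.301 -1.04
endloop
endfacet
facet normal -0.395 -0.759 -0.517
outer loop
vertex -0.511 1.719 -1.783
vertex 0.045 1.359 -1.68
vertex -0.535 1.439 -1.354
endloop
endfacet
facet normal -0.644 0.657 0.392
outer loop
vertex -0.511 1.719 -1.783
vertex -0.535 1.439 -1.354
vertex 0.535 2.301 -1.04
endloop
endfacet
facet normal -0.395 -0.760 -0.516
outer loop
vertex -0.535 1.439 -1.354
vertex 0.045 1.359 -1.68
vertex -0.219 1.113 -1.116
endloop
endfacet
facet normal -0.433 0.219 0.874
outer loop
vertex -0.535 1.439 -1.354
vertex -0.219 1.113 -1.116
vertex 0.535 2.301 -1.04
endloop
endfacet
facet normal -0.395 -0.760 -0.516
outer loop
vertex -0.219 1.113 -1.116
vertex 0.045 1.359 -1.68
vertex 0.251 0.931 -1.208
endloop
endfacet
facet normal 0.134 -0.148 0.980
outer loop
vertex -0.219 1.113 -1.116
vertex 0.251 0.931 -1.208
vertex 0.535 2.301 -1.04
endloop
endfacet
facet normal -0.395 -0.760 -0.517
outer loop
vertex 0.251 0.931 -1.208
vertex 0.045 1.359 -1.68
vertex 0.601 1.0 -1.577
endloop
endfacet
facet normal 0.727 -0.230 0.647
outer loop
vertex 0.251 0.931 -1.208
vertex 0.601 1.0 -1.577
vertex 0.535 2.301 -1.04
endloop
endfacet
facet normal -0.396 -0.761 -0.515
outer loop
vertex 0.601 1.0 -1.577
vertex 0.045 1.359 -1.68
vertex 0.624 1.279 -2.007
endloop
endfacet
facet normal 0.997 0.023 0.068
outer loop
vertex 0.601 1.0 -1.577
vertex 0.624 1.279 -2.007
vertex 0.535 2.301 -1.04
endloop
endfacet

endsolid


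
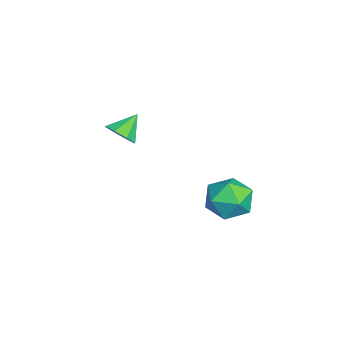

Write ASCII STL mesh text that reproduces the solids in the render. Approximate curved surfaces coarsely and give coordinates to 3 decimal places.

solid 
facet normal -0.117 0.981 -0.156
outer loop
vertex 3.272 3.799 -3.916
vertex 2.222 3.693 -3.796
vertex 2.835 3.9 -2.953
endloop
endfacet
facet normal 0.516 0.844 0.146
outer loop
vertex 3.272 3.799 -3.916
vertex 2.835 3.9 -2.953
vertex 3.744 3.364 -3.07
endloop
endfacet
facet normal 0.873 0.399 -0.282
outer loop
vertex 3.272 3.799 -3.916
vertex 3.744 3.364 -3.07
vertex 3.694 2.827 -3.984
endloop
endfacet
facet normal 0.461 0.260 -0.848
outer loop
vertex 3.272 3.799 -3.916
vertex 3.694 2.827 -3.984
vertex 2.754 3.03 -4.433
endloop
endfacet
facet normal -0.151 0.619 -0.770
outer loop
vertex 3.272 3.799 -3.916
vertex 2.754 3.03 -4.433
vertex 2.222 3.693 -3.796
endloop
endfacet
facet normal 0.398 0.508 0.764
outer loop
vertex 3.744 3.364 -3.07
vertex 2.835 3.9 -2.953
vertex 2.986 2.99 -2.427
endloop
endfacet
facet normal -0.626 0.729 0.276
outer loop
vertex 2.835 3.9 -2.953
vertex 2.222 3.693 -3.796
vertex 2.046 3.193 -2.876
endloop
endfacet
facet normal -0.681 0.144 -0.718
outer loop
vertex 2.222 3.693 -3.796
vertex 2.754 3.03 -4.433
vertex 1.996 2.656 -3.79
endloop
endfacet
facet normal 0.309 -0.437 -0.845
outer loop
vertex 2.754 3.03 -4.433
vertex 3.694 2.827 -3.984
vertex 2.905 2.12 -3.907
endloop
endfacet
facet normal 0.975 -0.212 0.071
outer loop
vertex 3.694 2.827 -3.984
vertex 3.744 3.364 -3.07
vertex 3.518 2.327 -3.064
endloop
endfacet
facet normal -0.461 -0.260 0.848
outer loop
vertex 2.468 2.221 -2.944
vertex 2.986 2.99 -2.427
vertex 2.046 3.193 -2.876
endloop
endfacet
facet normal -0.873 -0.399 0.282
outer loop
vertex 2.468 2.221 -2.944
vertex 2.046 3.193 -2.876
vertex 1.996 2.656 -3.79
endloop
endfacet
facet normal -0.516 -0.844 -0.146
outer loop
vertex 2.468 2.221 -2.944
vertex 1.996 2.656 -3.79
vertex 2.905 2.12 -3.907
endloop
endfacet
facet normal 0.117 -0.981 0.156
outer loop
vertex 2.468 2.221 -2.944
vertex 2.905 2.12 -3.907
vertex 3.518 2.327 -3.064
endloop
endfacet
facet normal 0.151 -0.619 0.770
outer loop
vertex 2.468 2.221 -2.944
vertex 3.518 2.327 -3.064
vertex 2.986 2.99 -2.427
endloop
endfacet
facet normal -0.309 0.437 0.845
outer loop
vertex 2.046 3.193 -2.876
vertex 2.986 2.99 -2.427
vertex 2.835 3.9 -2.953
endloop
endfacet
facet normal -0.975 0.212 -0.071
outer loop
vertex 1.996 2.656 -3.79
vertex 2.046 3.193 -2.876
vertex 2.222 3.693 -3.796
endloop
endfacet
facet normal -0.398 -0.508 -0.764
outer loop
vertex 2.905 2.12 -3.907
vertex 1.996 2.656 -3.79
vertex 2.754 3.03 -4.433
endloop
endfacet
facet normal 0.626 -0.729 -0.276
outer loop
vertex 3.518 2.327 -3.064
vertex 2.905 2.12 -3.907
vertex 3.694 2.827 -3.984
endloop
endfacet
facet normal 0.681 -0.144 0.718
outer loop
vertex 2.986 2.99 -2.427
vertex 3.518 2.327 -3.064
vertex 3.744 3.364 -3.07
endloop
endfacet
facet normal 0.531 -0.567 -0.629
outer loop
vertex -1.462 -0.947 -3.151
vertex -2.131 -1.252 -3.441
vertex -1.678 -0.63 -3.619
endloop
endfacet
facet normal 0.394 0.835 0.384
outer loop
vertex -1.462 -0.947 -3.151
vertex -1.678 -0.63 -3.619
vertex -2.789 -0.548 -2.659
endloop
endfacet
facet normal 0.531 -0.567 -0.630
outer loop
vertex -1.678 -0.63 -3.619
vertex -2.131 -1.252 -3.441
vertex -2.159 -0.677 -3.982
endloop
endfacet
facet normal -0.018 0.994 -0.105
outer loop
vertex -1.678 -0.63 -3.619
vertex -2.159 -0.677 -3.982
vertex -2.789 -0.548 -2.659
endloop
endfacet
facet normal 0.530 -0.567 -0.630
outer loop
vertex -2.159 -0.677 -3.982
vertex -2.131 -1.252 -3.441
vertex -2.624 -1.06 -4.028
endloop
endfacet
facet normal -0.576 0.741 -0.346
outer loop
vertex -2.159 -0.677 -3.982
vertex -2.624 -1.06 -4.028
vertex -2.789 -0.548 -2.659
endloop
endfacet
facet normal 0.530 -0.567 -0.631
outer loop
vertex -2.624 -1.06 -4.028
vertex -2.131 -1.252 -3.441
vertex -2.8 -1.556 -3.73
endloop
endfacet
facet normal -0.955 0.220 -0.198
outer loop
vertex -2.624 -1.06 -4.028
vertex -2.8 -1.556 -3.73
vertex -2.789 -0.548 -2.659
endloop
endfacet
facet normal 0.530 -0.567 -0.630
outer loop
vertex -2.8 -1.556 -3.73
vertex -2.131 -1.252 -3.441
vertex -2.585 -1.874 -3.263
endloop
endfacet
facet normal -0.932 -0.259 0.253
outer loop
vertex -2.8 -1.556 -3.73
vertex -2.585 -1.874 -3.263
vertex -2.789 -0.548 -2.659
endloop
endfacet
facet normal 0.530 -0.567 -0.630
outer loop
vertex -2.585 -1.874 -3.263
vertex -2.131 -1.252 -3.441
vertex -2.103 -1.827 -2.9
endloop
endfacet
facet normal -0.520 -0.419 0.744
outer loop
vertex -2.585 -1.874 -3.263
vertex -2.103 -1.827 -2.9
vertex -2.789 -0.548 -2.659
endloop
endfacet
facet normal 0.532 -0.567 -0.630
outer loop
vertex -2.103 -1.827 -2.9
vertex -2.131 -1.252 -3.441
vertex -1.638 -1.443 -2.853
endloop
endfacet
facet normal 0.037 -0.166 0.985
outer loop
vertex -2.103 -1.827 -2.9
vertex -1.638 -1.443 -2.853
vertex -2.789 -0.548 -2.659
endloop
endfacet
facet normal 0.531 -0.567 -0.630
outer loop
vertex -1.638 -1.443 -2.853
vertex -2.131 -1.252 -3.441
vertex -1.462 -0.947 -3.151
endloop
endfacet
facet normal 0.417 0.355 0.837
outer loop
vertex -1.638 -1.443 -2.853
vertex -1.462 -0.947 -3.151
vertex -2.789 -0.548 -2.659
endloop
endfacet

endsolid


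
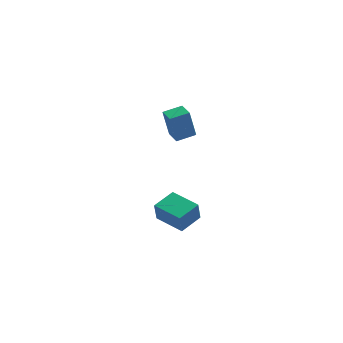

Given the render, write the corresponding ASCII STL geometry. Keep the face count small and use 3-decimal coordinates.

solid 
facet normal -0.636 0.771 0.045
outer loop
vertex -2.646 -3.422 1.81
vertex -1.48 -2.478 2.111
vertex -2.488 -3.218 0.557
endloop
endfacet
facet normal -0.762 -0.617 -0.197
outer loop
vertex -1.28 -4.682 0.469
vertex -2.646 -3.422 1.81
vertex -2.488 -3.218 0.557
endloop
endfacet
facet normal -0.636 0.771 0.045
outer loop
vertex -2.488 -3.218 0.557
vertex -1.48 -2.478 2.111
vertex -1.322 -2.274 0.857
endloop
endfacet
facet normal 0.123 0.160 -0.979
outer loop
vertex -1.322 -2.274 0.857
vertex -1.28 -4.682 0.469
vertex -2.488 -3.218 0.557
endloop
endfacet
facet normal -0.123 -0.160 0.979
outer loop
vertex -2.646 -3.422 1.81
vertex -0.272 -3.942 2.023
vertex -1.48 -2.478 2.111
endloop
endfacet
facet normal -0.762 -0.617 -0.196
outer loop
vertex -1.438 -4.886 1.723
vertex -2.646 -3.422 1.81
vertex -1.28 -4.682 0.469
endloop
endfacet
facet normal -0.123 -0.160 0.980
outer loop
vertex -1.438 -4.886 1.723
vertex -0.272 -3.942 2.023
vertex -2.646 -3.422 1.81
endloop
endfacet
facet normal 0.762 0.617 0.196
outer loop
vertex -1.48 -2.478 2.111
vertex -0.272 -3.942 2.023
vertex -1.322 -2.274 0.857
endloop
endfacet
facet normal 0.123 0.160 -0.979
outer loop
vertex -0.114 -3.738 0.77
vertex -1.28 -4.682 0.469
vertex -1.322 -2.274 0.857
endloop
endfacet
facet normal 0.762 0.617 0.197
outer loop
vertex -1.322 -2.274 0.857
vertex -0.272 -3.942 2.023
vertex -0.114 -3.738 0.77
endloop
endfacet
facet normal 0.636 -0.771 -0.045
outer loop
vertex -0.114 -3.738 0.77
vertex -1.438 -4.886 1.723
vertex -1.28 -4.682 0.469
endloop
endfacet
facet normal 0.636 -0.771 -0.045
outer loop
vertex -0.272 -3.942 2.023
vertex -1.438 -4.886 1.723
vertex -0.114 -3.738 0.77
endloop
endfacet
facet normal -0.952 -0.251 -0.176
outer loop
vertex -0.866 3.203 4.251
vertex -1.14 4.324 4.135
vertex -0.489 3.098 2.361
endloop
endfacet
facet normal 0.236 -0.967 0.101
outer loop
vertex 0.72 3.416 2.585
vertex -0.866 3.203 4.251
vertex -0.489 3.098 2.361
endloop
endfacet
facet normal -0.952 -0.251 -0.176
outer loop
vertex -0.489 3.098 2.361
vertex -1.14 4.324 4.135
vertex -0.763 4.22 2.245
endloop
endfacet
facet normal 0.196 -0.053 -0.979
outer loop
vertex -0.763 4.22 2.245
vertex 0.72 3.416 2.585
vertex -0.489 3.098 2.361
endloop
endfacet
facet normal -0.196 0.054 0.979
outer loop
vertex -0.866 3.203 4.251
vertex 0.069 4.642 4.359
vertex -1.14 4.324 4.135
endloop
endfacet
facet normal 0.235 -0.967 0.100
outer loop
vertex 0.343 3.52 4.475
vertex -0.866 3.203 4.251
vertex 0.72 3.416 2.585
endloop
endfacet
facet normal -0.195 0.054 0.979
outer loop
vertex 0.343 3.52 4.475
vertex 0.069 4.642 4.359
vertex -0.866 3.203 4.251
endloop
endfacet
facet normal -0.236 0.967 -0.100
outer loop
vertex -1.14 4.324 4.135
vertex 0.069 4.642 4.359
vertex -0.763 4.22 2.245
endloop
endfacet
facet normal 0.195 -0.054 -0.979
outer loop
vertex 0.446 4.537 2.469
vertex 0.72 3.416 2.585
vertex -0.763 4.22 2.245
endloop
endfacet
facet normal -0.235 0.967 -0.101
outer loop
vertex -0.763 4.22 2.245
vertex 0.069 4.642 4.359
vertex 0.446 4.537 2.469
endloop
endfacet
facet normal 0.952 0.251 0.176
outer loop
vertex 0.446 4.537 2.469
vertex 0.343 3.52 4.475
vertex 0.72 3.416 2.585
endloop
endfacet
facet normal 0.952 0.251 0.176
outer loop
vertex 0.069 4.642 4.359
vertex 0.343 3.52 4.475
vertex 0.446 4.537 2.469
endloop
endfacet

endsolid


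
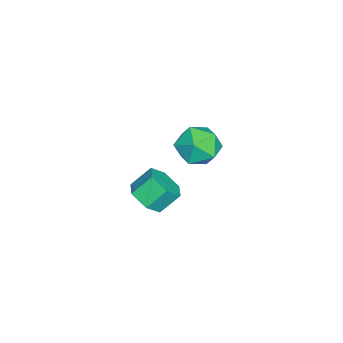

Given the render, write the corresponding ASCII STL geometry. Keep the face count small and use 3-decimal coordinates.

solid 
facet normal 0.365 -0.610 -0.704
outer loop
vertex 4.255 -3.517 -0.047
vertex 3.484 -3.762 -0.234
vertex 3.819 -3.111 -0.625
endloop
endfacet
facet normal 0.769 0.623 -0.142
outer loop
vertex 4.255 -3.517 -0.047
vertex 3.819 -3.111 -0.625
vertex 3.847 -2.834 0.741
endloop
endfacet
facet normal 0.770 0.623 -0.142
outer loop
vertex 3.847 -2.834 0.741
vertex 3.819 -3.111 -0.625
vertex 3.411 -2.427 0.163
endloop
endfacet
facet normal -0.364 0.610 0.704
outer loop
vertex 3.847 -2.834 0.741
vertex 3.411 -2.427 0.163
vertex 3.076 -3.078 0.554
endloop
endfacet
facet normal 0.364 -0.610 -0.704
outer loop
vertex 3.819 -3.111 -0.625
vertex 3.484 -3.762 -0.234
vertex 3.048 -3.355 -0.812
endloop
endfacet
facet normal -0.069 0.735 -0.674
outer loop
vertex 3.819 -3.111 -0.625
vertex 3.048 -3.355 -0.812
vertex 3.411 -2.427 0.163
endloop
endfacet
facet normal -0.070 0.736 -0.674
outer loop
vertex 3.411 -2.427 0.163
vertex 3.048 -3.355 -0.812
vertex 2.641 -2.672 -0.024
endloop
endfacet
facet normal -0.365 0.610 0.703
outer loop
vertex 3.411 -2.427 0.163
vertex 2.641 -2.672 -0.024
vertex 3.076 -3.078 0.554
endloop
endfacet
facet normal 0.364 -0.610 -0.704
outer loop
vertex 3.048 -3.355 -0.812
vertex 3.484 -3.762 -0.234
vertex 2.713 -4.006 -0.421
endloop
endfacet
facet normal -0.840 0.113 -0.531
outer loop
vertex 3.048 -3.355 -0.812
vertex 2.713 -4.006 -0.421
vertex 2.641 -2.672 -0.024
endloop
endfacet
facet normal -0.839 0.113 -0.532
outer loop
vertex 2.641 -2.672 -0.024
vertex 2.713 -4.006 -0.421
vertex 2.305 -3.323 0.367
endloop
endfacet
facet normal -0.365 0.610 0.703
outer loop
vertex 2.641 -2.672 -0.024
vertex 2.305 -3.323 0.367
vertex 3.076 -3.078 0.554
endloop
endfacet
facet normal 0.364 -0.610 -0.704
outer loop
vertex 2.713 -4.006 -0.421
vertex 3.484 -3.762 -0.234
vertex 3.149 -4.413 0.157
endloop
endfacet
facet normal -0.769 -0.623 0.142
outer loop
vertex 2.713 -4.006 -0.421
vertex 3.149 -4.413 0.157
vertex 2.305 -3.323 0.367
endloop
endfacet
facet normal -0.769 -0.623 0.143
outer loop
vertex 2.305 -3.323 0.367
vertex 3.149 -4.413 0.157
vertex 2.741 -3.729 0.945
endloop
endfacet
facet normal -0.365 0.610 0.704
outer loop
vertex 2.305 -3.323 0.367
vertex 2.741 -3.729 0.945
vertex 3.076 -3.078 0.554
endloop
endfacet
facet normal 0.365 -0.610 -0.703
outer loop
vertex 3.149 -4.413 0.157
vertex 3.484 -3.762 -0.234
vertex 3.919 -4.168 0.344
endloop
endfacet
facet normal 0.070 -0.735 0.674
outer loop
vertex 3.149 -4.413 0.157
vertex 3.919 -4.168 0.344
vertex 2.741 -3.729 0.945
endloop
endfacet
facet normal 0.069 -0.736 0.674
outer loop
vertex 2.741 -3.729 0.945
vertex 3.919 -4.168 0.344
vertex 3.512 -3.485 1.132
endloop
endfacet
facet normal -0.364 0.610 0.704
outer loop
vertex 2.741 -3.729 0.945
vertex 3.512 -3.485 1.132
vertex 3.076 -3.078 0.554
endloop
endfacet
facet normal 0.365 -0.610 -0.703
outer loop
vertex 3.919 -4.168 0.344
vertex 3.484 -3.762 -0.234
vertex 4.255 -3.517 -0.047
endloop
endfacet
facet normal 0.839 -0.114 0.532
outer loop
vertex 3.919 -4.168 0.344
vertex 4.255 -3.517 -0.047
vertex 3.512 -3.485 1.132
endloop
endfacet
facet normal 0.839 -0.112 0.532
outer loop
vertex 3.512 -3.485 1.132
vertex 4.255 -3.517 -0.047
vertex 3.847 -2.834 0.741
endloop
endfacet
facet normal -0.364 0.610 0.704
outer loop
vertex 3.512 -3.485 1.132
vertex 3.847 -2.834 0.741
vertex 3.076 -3.078 0.554
endloop
endfacet
facet normal -0.717 -0.424 0.554
outer loop
vertex -2.173 -2.7 -0.541
vertex -1.86 -3.669 -0.878
vertex -1.428 -3.243 0.007
endloop
endfacet
facet normal -0.492 0.184 0.851
outer loop
vertex -2.173 -2.7 -0.541
vertex -1.428 -3.243 0.007
vertex -1.313 -2.189 -0.155
endloop
endfacet
facet normal -0.593 0.710 0.380
outer loop
vertex -2.173 -2.7 -0.541
vertex -1.313 -2.189 -0.155
vertex -1.674 -1.963 -1.14
endloop
endfacet
facet normal -0.880 0.427 -0.208
outer loop
vertex -2.173 -2.7 -0.541
vertex -1.674 -1.963 -1.14
vertex -2.012 -2.878 -1.586
endloop
endfacet
facet normal -0.956 -0.274 -0.101
outer loop
vertex -2.173 -2.7 -0.541
vertex -2.012 -2.878 -1.586
vertex -1.86 -3.669 -0.878
endloop
endfacet
facet normal 0.211 0.126 0.969
outer loop
vertex -1.313 -2.189 -0.155
vertex -1.428 -3.243 0.007
vertex -0.468 -2.842 -0.254
endloop
endfacet
facet normal -0.154 -0.859 0.489
outer loop
vertex -1.428 -3.243 0.007
vertex -1.86 -3.669 -0.878
vertex -0.806 -3.757 -0.7
endloop
endfacet
facet normal -0.543 -0.616 -0.571
outer loop
vertex -1.86 -3.669 -0.878
vertex -2.012 -2.878 -1.586
vertex -1.167 -3.531 -1.685
endloop
endfacet
facet normal -0.419 0.518 -0.746
outer loop
vertex -2.012 -2.878 -1.586
vertex -1.674 -1.963 -1.14
vertex -1.052 -2.477 -1.847
endloop
endfacet
facet normal 0.047 0.977 0.207
outer loop
vertex -1.674 -1.963 -1.14
vertex -1.313 -2.189 -0.155
vertex -0.62 -2.051 -0.962
endloop
endfacet
facet normal 0.880 -0.427 0.208
outer loop
vertex -0.307 -3.02 -1.299
vertex -0.468 -2.842 -0.254
vertex -0.806 -3.757 -0.7
endloop
endfacet
facet normal 0.593 -0.710 -0.380
outer loop
vertex -0.307 -3.02 -1.299
vertex -0.806 -3.757 -0.7
vertex -1.167 -3.531 -1.685
endloop
endfacet
facet normal 0.492 -0.184 -0.851
outer loop
vertex -0.307 -3.02 -1.299
vertex -1.167 -3.531 -1.685
vertex -1.052 -2.477 -1.847
endloop
endfacet
facet normal 0.717 0.424 -0.554
outer loop
vertex -0.307 -3.02 -1.299
vertex -1.052 -2.477 -1.847
vertex -0.62 -2.051 -0.962
endloop
endfacet
facet normal 0.956 0.274 0.101
outer loop
vertex -0.307 -3.02 -1.299
vertex -0.62 -2.051 -0.962
vertex -0.468 -2.842 -0.254
endloop
endfacet
facet normal 0.419 -0.518 0.746
outer loop
vertex -0.806 -3.757 -0.7
vertex -0.468 -2.842 -0.254
vertex -1.428 -3.243 0.007
endloop
endfacet
facet normal -0.047 -0.977 -0.207
outer loop
vertex -1.167 -3.531 -1.685
vertex -0.806 -3.757 -0.7
vertex -1.86 -3.669 -0.878
endloop
endfacet
facet normal -0.211 -0.126 -0.969
outer loop
vertex -1.052 -2.477 -1.847
vertex -1.167 -3.531 -1.685
vertex -2.012 -2.878 -1.586
endloop
endfacet
facet normal 0.154 0.859 -0.489
outer loop
vertex -0.62 -2.051 -0.962
vertex -1.052 -2.477 -1.847
vertex -1.674 -1.963 -1.14
endloop
endfacet
facet normal 0.543 0.616 0.571
outer loop
vertex -0.468 -2.842 -0.254
vertex -0.62 -2.051 -0.962
vertex -1.313 -2.189 -0.155
endloop
endfacet

endsolid


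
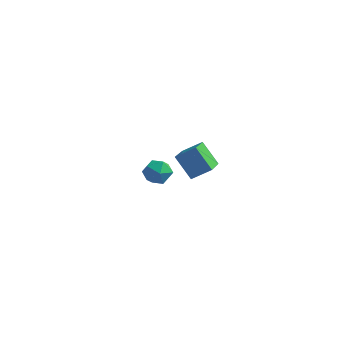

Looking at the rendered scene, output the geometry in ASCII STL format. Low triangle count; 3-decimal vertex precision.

solid 
facet normal -0.624 0.067 0.778
outer loop
vertex -0.733 2.163 1.03
vertex -1.345 3.801 0.398
vertex -1.477 1.671 0.476
endloop
endfacet
facet normal 0.329 -0.881 0.340
outer loop
vertex -0.615 1.579 -0.598
vertex -0.733 2.163 1.03
vertex -1.477 1.671 0.476
endloop
endfacet
facet normal -0.624 0.067 0.779
outer loop
vertex -1.477 1.671 0.476
vertex -1.345 3.801 0.398
vertex -2.089 3.31 -0.156
endloop
endfacet
facet normal -0.708 -0.468 -0.528
outer loop
vertex -2.089 3.31 -0.156
vertex -0.615 1.579 -0.598
vertex -1.477 1.671 0.476
endloop
endfacet
facet normal 0.708 0.468 0.528
outer loop
vertex -0.733 2.163 1.03
vertex -0.483 3.709 -0.676
vertex -1.345 3.801 0.398
endloop
endfacet
facet normal 0.328 -0.881 0.340
outer loop
vertex 0.129 2.07 -0.044
vertex -0.733 2.163 1.03
vertex -0.615 1.579 -0.598
endloop
endfacet
facet normal 0.708 0.468 0.528
outer loop
vertex 0.129 2.07 -0.044
vertex -0.483 3.709 -0.676
vertex -0.733 2.163 1.03
endloop
endfacet
facet normal -0.329 0.881 -0.339
outer loop
vertex -1.345 3.801 0.398
vertex -0.483 3.709 -0.676
vertex -2.089 3.31 -0.156
endloop
endfacet
facet normal -0.708 -0.468 -0.528
outer loop
vertex -1.227 3.217 -1.23
vertex -0.615 1.579 -0.598
vertex -2.089 3.31 -0.156
endloop
endfacet
facet normal -0.329 0.881 -0.340
outer loop
vertex -2.089 3.31 -0.156
vertex -0.483 3.709 -0.676
vertex -1.227 3.217 -1.23
endloop
endfacet
facet normal 0.624 -0.067 -0.778
outer loop
vertex -1.227 3.217 -1.23
vertex 0.129 2.07 -0.044
vertex -0.615 1.579 -0.598
endloop
endfacet
facet normal 0.624 -0.067 -0.778
outer loop
vertex -0.483 3.709 -0.676
vertex 0.129 2.07 -0.044
vertex -1.227 3.217 -1.23
endloop
endfacet
facet normal -0.069 0.639 0.766
outer loop
vertex 0.413 -1.986 2.445
vertex -0.143 -2.328 2.68
vertex 0.492 -2.512 2.891
endloop
endfacet
facet normal 0.609 0.564 0.557
outer loop
vertex 0.413 -1.986 2.445
vertex 0.492 -2.512 2.891
vertex 0.924 -2.446 2.352
endloop
endfacet
facet normal 0.650 0.749 -0.130
outer loop
vertex 0.413 -1.986 2.445
vertex 0.924 -2.446 2.352
vertex 0.556 -2.221 1.808
endloop
endfacet
facet normal -0.003 0.938 -0.347
outer loop
vertex 0.413 -1.986 2.445
vertex 0.556 -2.221 1.808
vertex -0.104 -2.148 2.011
endloop
endfacet
facet normal -0.447 0.870 0.208
outer loop
vertex 0.413 -1.986 2.445
vertex -0.104 -2.148 2.011
vertex -0.143 -2.328 2.68
endloop
endfacet
facet normal 0.782 -0.127 0.611
outer loop
vertex 0.924 -2.446 2.352
vertex 0.492 -2.512 2.891
vertex 0.684 -3.072 2.529
endloop
endfacet
facet normal -0.317 -0.005 0.949
outer loop
vertex 0.492 -2.512 2.891
vertex -0.143 -2.328 2.68
vertex 0.024 -2.999 2.732
endloop
endfacet
facet normal -0.928 0.369 0.045
outer loop
vertex -0.143 -2.328 2.68
vertex -0.104 -2.148 2.011
vertex -0.344 -2.774 2.188
endloop
endfacet
facet normal -0.209 0.479 -0.852
outer loop
vertex -0.104 -2.148 2.011
vertex 0.556 -2.221 1.808
vertex 0.088 -2.708 1.649
endloop
endfacet
facet normal 0.847 0.172 -0.502
outer loop
vertex 0.556 -2.221 1.808
vertex 0.924 -2.446 2.352
vertex 0.723 -2.892 1.86
endloop
endfacet
facet normal 0.003 -0.938 0.347
outer loop
vertex 0.167 -3.234 2.095
vertex 0.684 -3.072 2.529
vertex 0.024 -2.999 2.732
endloop
endfacet
facet normal -0.650 -0.749 0.130
outer loop
vertex 0.167 -3.234 2.095
vertex 0.024 -2.999 2.732
vertex -0.344 -2.774 2.188
endloop
endfacet
facet normal -0.609 -0.564 -0.557
outer loop
vertex 0.167 -3.234 2.095
vertex -0.344 -2.774 2.188
vertex 0.088 -2.708 1.649
endloop
endfacet
facet normal 0.069 -0.639 -0.766
outer loop
vertex 0.167 -3.234 2.095
vertex 0.088 -2.708 1.649
vertex 0.723 -2.892 1.86
endloop
endfacet
facet normal 0.447 -0.870 -0.208
outer loop
vertex 0.167 -3.234 2.095
vertex 0.723 -2.892 1.86
vertex 0.684 -3.072 2.529
endloop
endfacet
facet normal 0.209 -0.479 0.852
outer loop
vertex 0.024 -2.999 2.732
vertex 0.684 -3.072 2.529
vertex 0.492 -2.512 2.891
endloop
endfacet
facet normal -0.847 -0.172 0.502
outer loop
vertex -0.344 -2.774 2.188
vertex 0.024 -2.999 2.732
vertex -0.143 -2.328 2.68
endloop
endfacet
facet normal -0.782 0.127 -0.611
outer loop
vertex 0.088 -2.708 1.649
vertex -0.344 -2.774 2.188
vertex -0.104 -2.148 2.011
endloop
endfacet
facet normal 0.317 0.005 -0.949
outer loop
vertex 0.723 -2.892 1.86
vertex 0.088 -2.708 1.649
vertex 0.556 -2.221 1.808
endloop
endfacet
facet normal 0.928 -0.369 -0.045
outer loop
vertex 0.684 -3.072 2.529
vertex 0.723 -2.892 1.86
vertex 0.924 -2.446 2.352
endloop
endfacet

endsolid


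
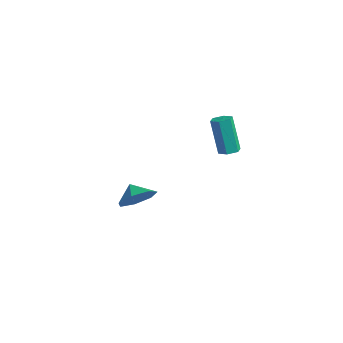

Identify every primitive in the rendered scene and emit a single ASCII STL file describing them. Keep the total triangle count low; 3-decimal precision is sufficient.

solid 
facet normal 0.291 0.025 -0.956
outer loop
vertex 2.699 -0.209 1.407
vertex 2.177 -0.333 1.245
vertex 2.331 0.202 1.306
endloop
endfacet
facet normal 0.696 0.680 0.231
outer loop
vertex 2.699 -0.209 1.407
vertex 2.331 0.202 1.306
vertex 2.104 -0.263 3.358
endloop
endfacet
facet normal 0.697 0.679 0.231
outer loop
vertex 2.104 -0.263 3.358
vertex 2.331 0.202 1.306
vertex 1.737 0.148 3.257
endloop
endfacet
facet normal -0.293 -0.027 0.956
outer loop
vertex 2.104 -0.263 3.358
vertex 1.737 0.148 3.257
vertex 1.583 -0.387 3.195
endloop
endfacet
facet normal 0.291 0.025 -0.956
outer loop
vertex 2.331 0.202 1.306
vertex 2.177 -0.333 1.245
vertex 1.81 0.077 1.144
endloop
endfacet
facet normal -0.221 0.974 -0.040
outer loop
vertex 2.331 0.202 1.306
vertex 1.81 0.077 1.144
vertex 1.737 0.148 3.257
endloop
endfacet
facet normal -0.219 0.975 -0.040
outer loop
vertex 1.737 0.148 3.257
vertex 1.81 0.077 1.144
vertex 1.216 0.024 3.095
endloop
endfacet
facet normal -0.291 -0.027 0.956
outer loop
vertex 1.737 0.148 3.257
vertex 1.216 0.024 3.095
vertex 1.583 -0.387 3.195
endloop
endfacet
facet normal 0.293 0.027 -0.956
outer loop
vertex 1.81 0.077 1.144
vertex 2.177 -0.333 1.245
vertex 1.656 -0.457 1.082
endloop
endfacet
facet normal -0.916 0.296 -0.271
outer loop
vertex 1.81 0.077 1.144
vertex 1.656 -0.457 1.082
vertex 1.216 0.024 3.095
endloop
endfacet
facet normal -0.916 0.297 -0.271
outer loop
vertex 1.216 0.024 3.095
vertex 1.656 -0.457 1.082
vertex 1.061 -0.511 3.033
endloop
endfacet
facet normal -0.291 -0.027 0.957
outer loop
vertex 1.216 0.024 3.095
vertex 1.061 -0.511 3.033
vertex 1.583 -0.387 3.195
endloop
endfacet
facet normal 0.293 0.027 -0.956
outer loop
vertex 1.656 -0.457 1.082
vertex 2.177 -0.333 1.245
vertex 2.023 -0.868 1.183
endloop
endfacet
facet normal -0.697 -0.679 -0.231
outer loop
vertex 1.656 -0.457 1.082
vertex 2.023 -0.868 1.183
vertex 1.061 -0.511 3.033
endloop
endfacet
facet normal -0.696 -0.680 -0.231
outer loop
vertex 1.061 -0.511 3.033
vertex 2.023 -0.868 1.183
vertex 1.429 -0.922 3.134
endloop
endfacet
facet normal -0.291 -0.025 0.956
outer loop
vertex 1.061 -0.511 3.033
vertex 1.429 -0.922 3.134
vertex 1.583 -0.387 3.195
endloop
endfacet
facet normal 0.291 0.027 -0.956
outer loop
vertex 2.023 -0.868 1.183
vertex 2.177 -0.333 1.245
vertex 2.544 -0.744 1.345
endloop
endfacet
facet normal 0.220 -0.975 0.040
outer loop
vertex 2.023 -0.868 1.183
vertex 2.544 -0.744 1.345
vertex 1.429 -0.922 3.134
endloop
endfacet
facet normal 0.221 -0.974 0.041
outer loop
vertex 1.429 -0.922 3.134
vertex 2.544 -0.744 1.345
vertex 1.95 -0.797 3.296
endloop
endfacet
facet normal -0.291 -0.025 0.956
outer loop
vertex 1.429 -0.922 3.134
vertex 1.95 -0.797 3.296
vertex 1.583 -0.387 3.195
endloop
endfacet
facet normal 0.291 0.027 -0.957
outer loop
vertex 2.544 -0.744 1.345
vertex 2.177 -0.333 1.245
vertex 2.699 -0.209 1.407
endloop
endfacet
facet normal 0.916 -0.297 0.271
outer loop
vertex 2.544 -0.744 1.345
vertex 2.699 -0.209 1.407
vertex 1.95 -0.797 3.296
endloop
endfacet
facet normal 0.916 -0.296 0.271
outer loop
vertex 1.95 -0.797 3.296
vertex 2.699 -0.209 1.407
vertex 2.104 -0.263 3.358
endloop
endfacet
facet normal -0.293 -0.027 0.956
outer loop
vertex 1.95 -0.797 3.296
vertex 2.104 -0.263 3.358
vertex 1.583 -0.387 3.195
endloop
endfacet
facet normal 0.784 -0.068 -0.617
outer loop
vertex -2.189 -3.045 -3.248
vertex -2.67 -2.364 -3.935
vertex -2.005 -2.136 -3.115
endloop
endfacet
facet normal -0.115 -0.121 0.986
outer loop
vertex -2.189 -3.045 -3.248
vertex -2.005 -2.136 -3.115
vertex -3.47 -2.296 -3.305
endloop
endfacet
facet normal 0.784 -0.067 -0.617
outer loop
vertex -2.005 -2.136 -3.115
vertex -2.67 -2.364 -3.935
vertex -2.323 -1.398 -3.599
endloop
endfacet
facet normal -0.165 0.490 0.856
outer loop
vertex -2.005 -2.136 -3.115
vertex -2.323 -1.398 -3.599
vertex -3.47 -2.296 -3.305
endloop
endfacet
facet normal 0.784 -0.067 -0.617
outer loop
vertex -2.323 -1.398 -3.599
vertex -2.67 -2.364 -3.935
vertex -2.902 -1.389 -4.336
endloop
endfacet
facet normal -0.499 0.768 0.401
outer loop
vertex -2.323 -1.398 -3.599
vertex -2.902 -1.389 -4.336
vertex -3.47 -2.296 -3.305
endloop
endfacet
facet normal 0.784 -0.067 -0.617
outer loop
vertex -2.902 -1.389 -4.336
vertex -2.67 -2.364 -3.935
vertex -3.306 -2.114 -4.771
endloop
endfacet
facet normal -0.864 0.502 -0.034
outer loop
vertex -2.902 -1.389 -4.336
vertex -3.306 -2.114 -4.771
vertex -3.47 -2.296 -3.305
endloop
endfacet
facet normal 0.784 -0.068 -0.617
outer loop
vertex -3.306 -2.114 -4.771
vertex -2.67 -2.364 -3.935
vertex -3.232 -3.027 -4.576
endloop
endfacet
facet normal -0.987 -0.106 -0.124
outer loop
vertex -3.306 -2.114 -4.771
vertex -3.232 -3.027 -4.576
vertex -3.47 -2.296 -3.305
endloop
endfacet
facet normal 0.784 -0.068 -0.617
outer loop
vertex -3.232 -3.027 -4.576
vertex -2.67 -2.364 -3.935
vertex -2.734 -3.442 -3.898
endloop
endfacet
facet normal -0.774 -0.601 0.201
outer loop
vertex -3.232 -3.027 -4.576
vertex -2.734 -3.442 -3.898
vertex -3.47 -2.296 -3.305
endloop
endfacet
facet normal 0.785 -0.068 -0.616
outer loop
vertex -2.734 -3.442 -3.898
vertex -2.67 -2.364 -3.935
vertex -2.189 -3.045 -3.248
endloop
endfacet
facet normal -0.386 -0.607 0.694
outer loop
vertex -2.734 -3.442 -3.898
vertex -2.189 -3.045 -3.248
vertex -3.47 -2.296 -3.305
endloop
endfacet

endsolid
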